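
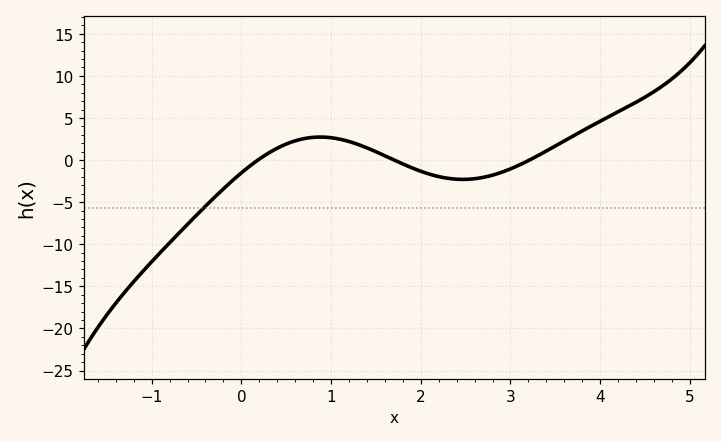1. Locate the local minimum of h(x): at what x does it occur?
2.47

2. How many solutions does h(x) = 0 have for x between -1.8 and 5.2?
3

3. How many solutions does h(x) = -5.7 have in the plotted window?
1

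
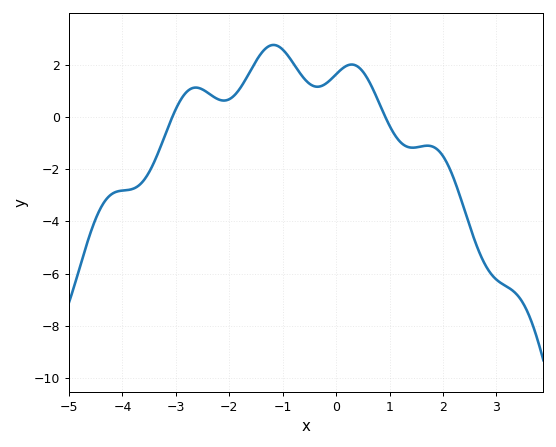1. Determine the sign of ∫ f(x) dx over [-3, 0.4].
positive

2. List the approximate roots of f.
-3.07, 0.92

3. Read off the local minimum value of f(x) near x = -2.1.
0.621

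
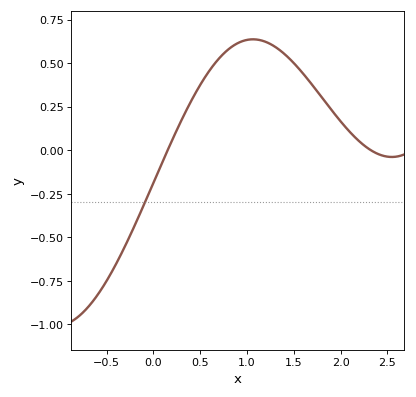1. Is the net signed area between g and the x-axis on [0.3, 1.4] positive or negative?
positive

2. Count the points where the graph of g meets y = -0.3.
1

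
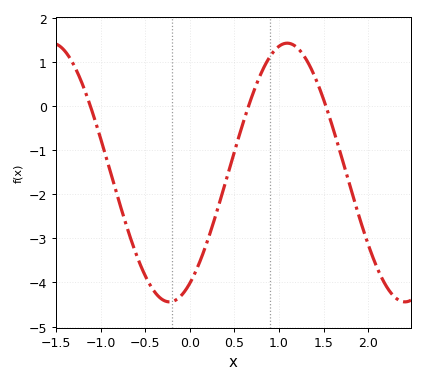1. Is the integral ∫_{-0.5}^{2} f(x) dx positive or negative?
negative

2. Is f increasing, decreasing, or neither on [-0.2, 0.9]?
increasing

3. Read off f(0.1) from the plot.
-3.6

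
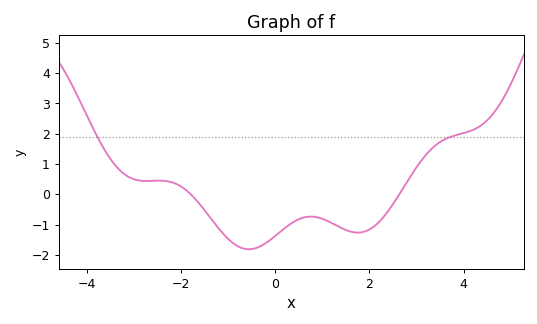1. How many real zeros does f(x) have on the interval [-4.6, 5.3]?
2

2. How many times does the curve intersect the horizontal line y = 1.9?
2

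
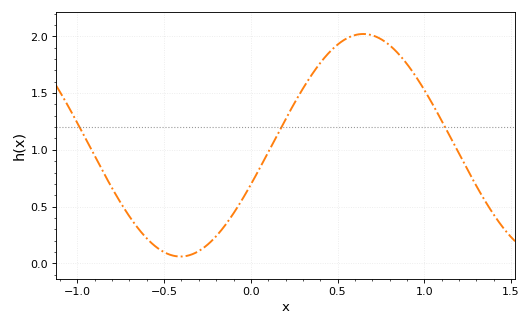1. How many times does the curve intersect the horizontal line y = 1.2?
3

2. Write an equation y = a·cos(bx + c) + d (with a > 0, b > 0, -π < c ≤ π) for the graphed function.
y = 0.98cos(2.98x - 1.93) + 1.04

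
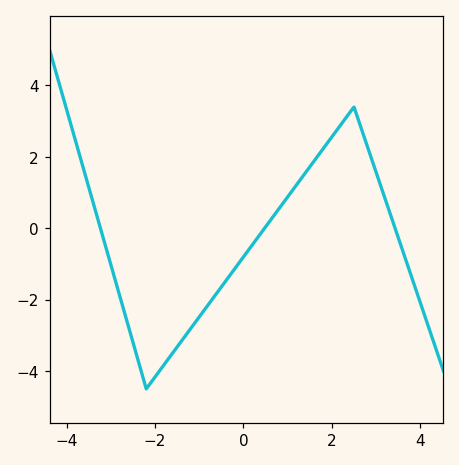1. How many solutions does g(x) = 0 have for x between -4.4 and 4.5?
3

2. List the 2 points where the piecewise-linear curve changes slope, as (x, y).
(-2.2, -4.5); (2.5, 3.4)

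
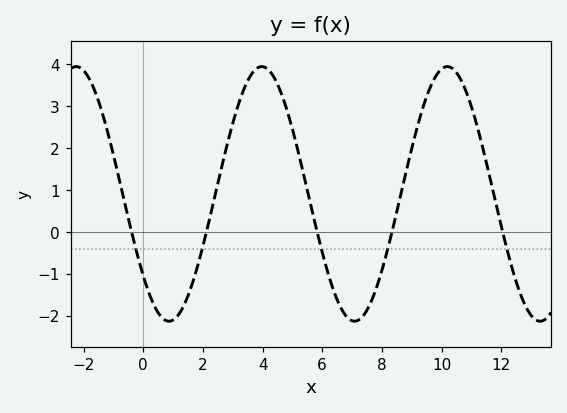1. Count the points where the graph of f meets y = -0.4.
5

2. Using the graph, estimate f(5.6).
0.691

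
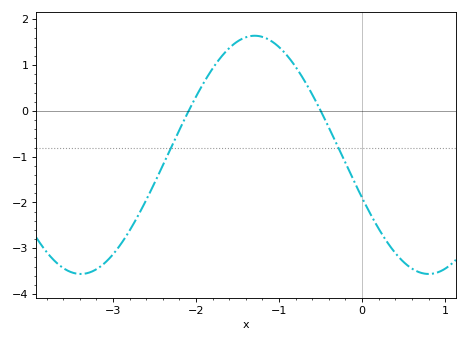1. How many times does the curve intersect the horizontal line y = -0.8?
2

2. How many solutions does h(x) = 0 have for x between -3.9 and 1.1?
2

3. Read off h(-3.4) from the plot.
-3.6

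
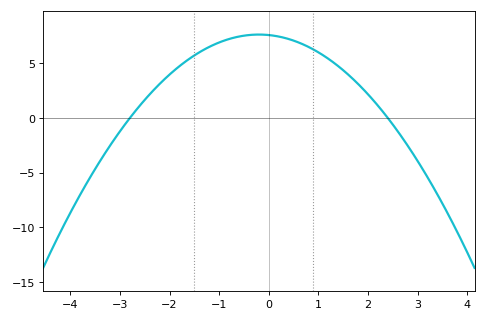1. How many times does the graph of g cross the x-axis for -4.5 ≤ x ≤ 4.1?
2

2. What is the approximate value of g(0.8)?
6.51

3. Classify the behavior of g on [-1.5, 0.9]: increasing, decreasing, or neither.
neither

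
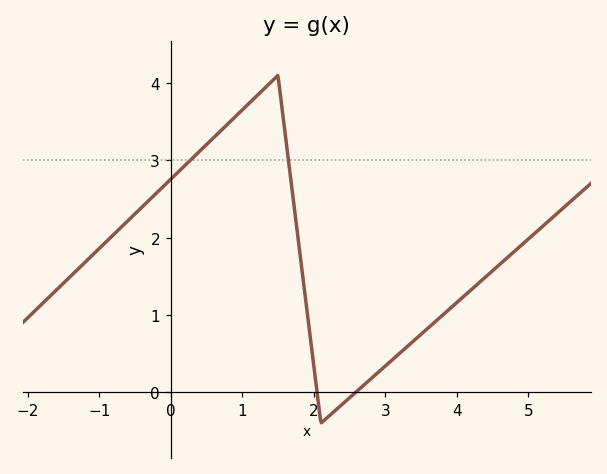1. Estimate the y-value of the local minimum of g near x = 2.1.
-0.4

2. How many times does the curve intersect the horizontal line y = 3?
2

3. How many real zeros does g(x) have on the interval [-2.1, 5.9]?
2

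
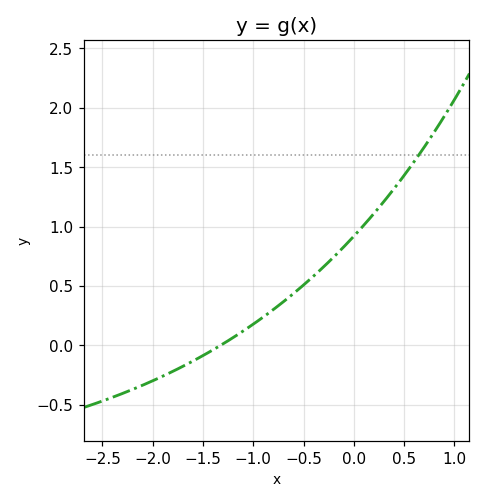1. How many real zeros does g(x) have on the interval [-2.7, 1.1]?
1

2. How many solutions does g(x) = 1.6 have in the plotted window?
1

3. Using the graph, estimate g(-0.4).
0.6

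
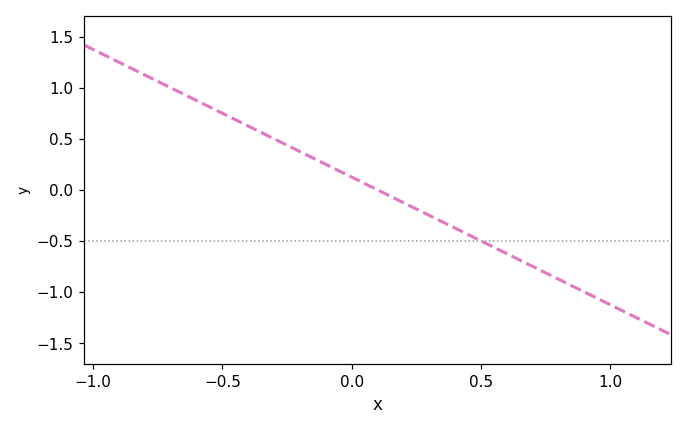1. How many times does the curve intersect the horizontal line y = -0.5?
1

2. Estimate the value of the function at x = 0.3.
-0.25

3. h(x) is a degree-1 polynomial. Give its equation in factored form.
y = -1.25(x - 0.1)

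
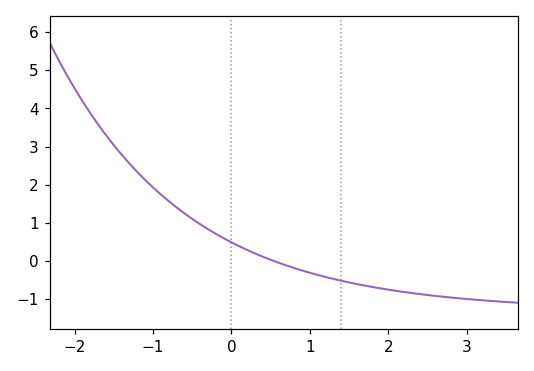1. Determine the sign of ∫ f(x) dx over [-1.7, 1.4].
positive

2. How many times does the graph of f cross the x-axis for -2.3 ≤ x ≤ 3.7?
1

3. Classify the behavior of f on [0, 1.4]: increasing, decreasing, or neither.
decreasing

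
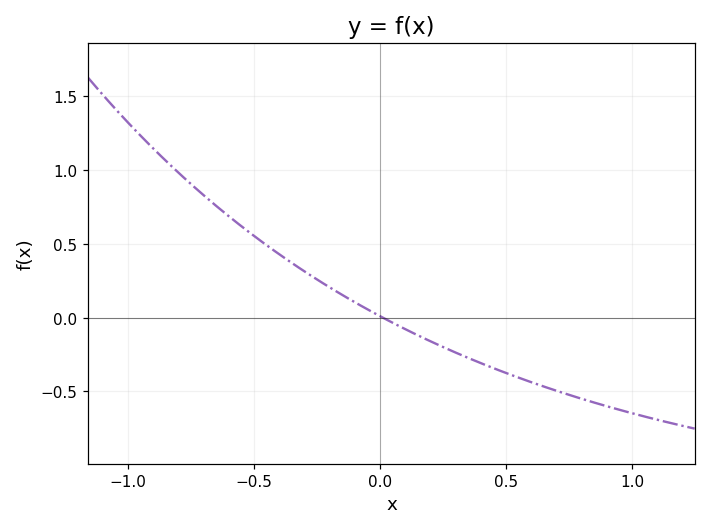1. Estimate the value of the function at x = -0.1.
0.104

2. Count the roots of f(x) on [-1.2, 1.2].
1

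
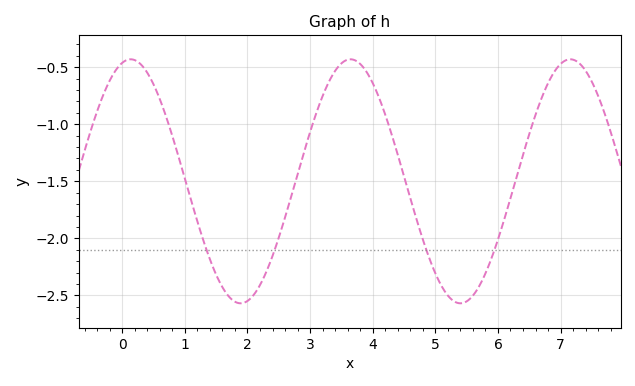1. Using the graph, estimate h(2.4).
-2.15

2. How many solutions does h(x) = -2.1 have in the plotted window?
4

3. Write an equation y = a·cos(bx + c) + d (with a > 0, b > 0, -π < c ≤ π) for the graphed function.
y = 1.07cos(1.8x - 0.24) - 1.5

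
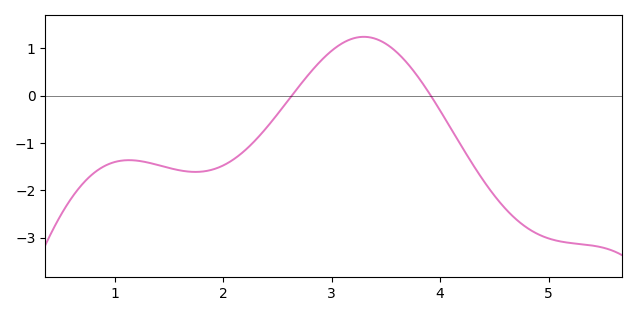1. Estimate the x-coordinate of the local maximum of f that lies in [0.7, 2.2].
1.1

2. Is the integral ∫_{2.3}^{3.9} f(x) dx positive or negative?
positive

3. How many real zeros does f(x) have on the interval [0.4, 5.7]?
2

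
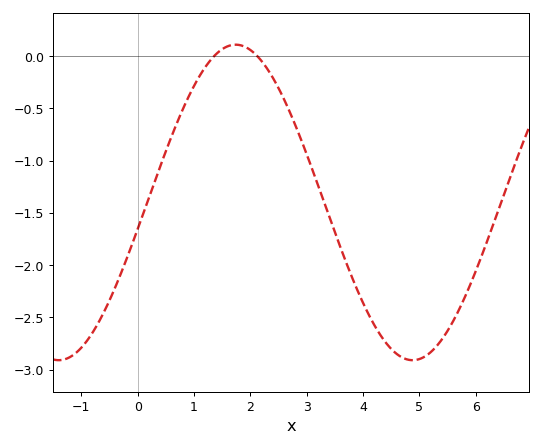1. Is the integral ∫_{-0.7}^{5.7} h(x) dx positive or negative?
negative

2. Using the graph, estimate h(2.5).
-0.3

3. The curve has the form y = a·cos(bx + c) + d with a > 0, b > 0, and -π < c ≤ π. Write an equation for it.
y = 1.51cos(1x - 1.7) - 1.4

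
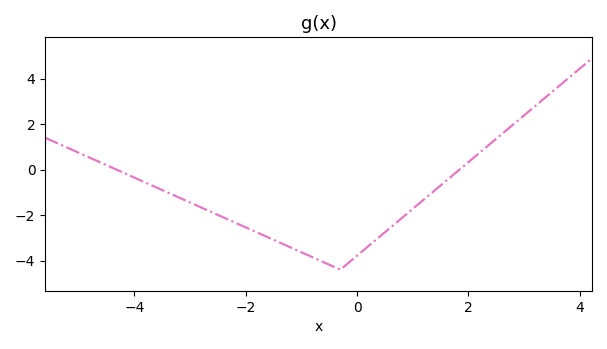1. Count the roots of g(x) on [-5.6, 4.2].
2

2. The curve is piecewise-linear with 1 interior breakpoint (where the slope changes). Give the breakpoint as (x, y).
(-0.3, -4.4)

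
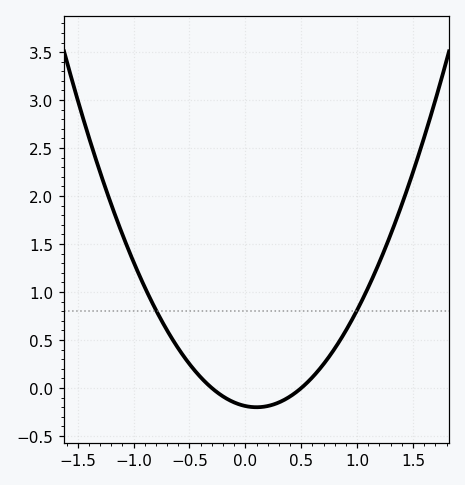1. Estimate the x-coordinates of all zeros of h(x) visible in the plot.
-0.3, 0.5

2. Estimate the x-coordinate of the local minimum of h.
0.1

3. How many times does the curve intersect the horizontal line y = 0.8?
2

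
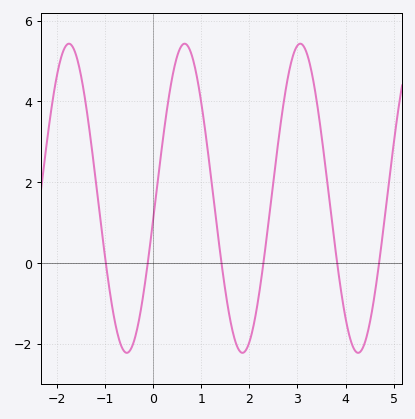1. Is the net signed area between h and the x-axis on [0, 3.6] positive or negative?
positive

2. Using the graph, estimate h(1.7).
-2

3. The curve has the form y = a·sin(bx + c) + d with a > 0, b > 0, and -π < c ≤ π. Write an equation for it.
y = 3.83sin(2.6x - 0.13) + 1.6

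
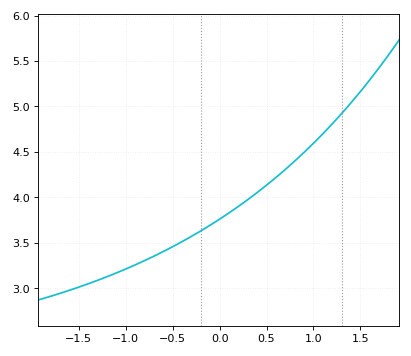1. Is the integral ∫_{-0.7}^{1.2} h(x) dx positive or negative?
positive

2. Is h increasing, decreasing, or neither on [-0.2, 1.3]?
increasing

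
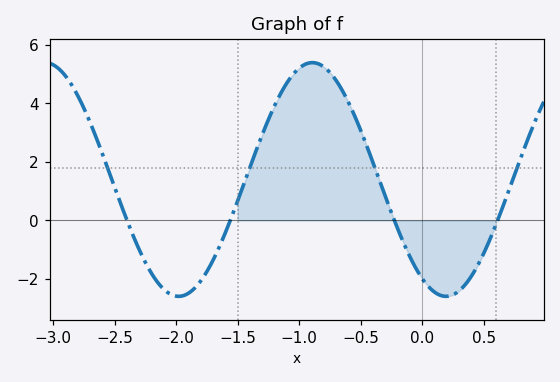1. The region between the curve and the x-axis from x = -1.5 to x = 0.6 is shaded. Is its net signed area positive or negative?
positive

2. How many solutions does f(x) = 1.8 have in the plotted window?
4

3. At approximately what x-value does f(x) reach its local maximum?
-0.9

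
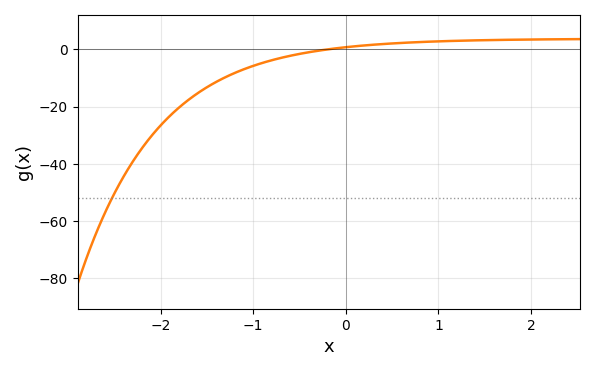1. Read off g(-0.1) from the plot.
0.383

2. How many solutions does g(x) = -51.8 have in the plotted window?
1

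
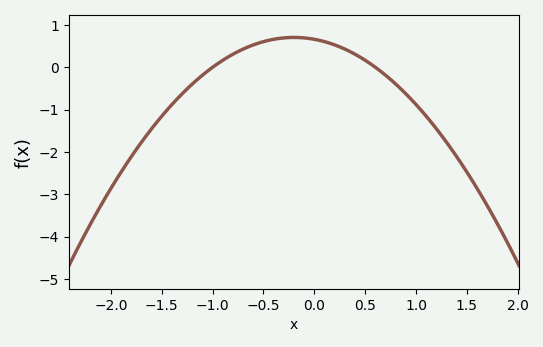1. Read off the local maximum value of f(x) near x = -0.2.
0.704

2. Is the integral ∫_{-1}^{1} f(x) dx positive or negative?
positive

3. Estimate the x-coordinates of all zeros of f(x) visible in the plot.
-1, 0.6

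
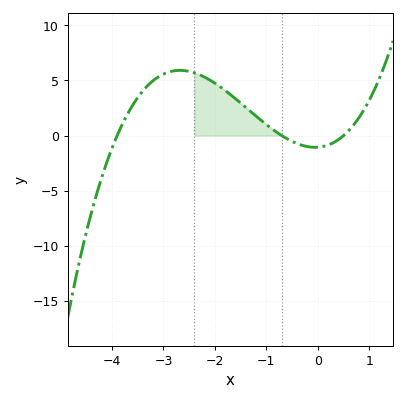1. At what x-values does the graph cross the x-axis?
-3.9, -0.7, 0.5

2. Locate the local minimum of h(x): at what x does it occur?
-0.052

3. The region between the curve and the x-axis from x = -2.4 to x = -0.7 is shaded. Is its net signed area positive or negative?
positive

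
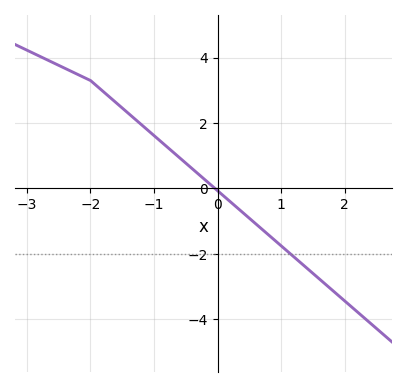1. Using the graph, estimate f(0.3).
-0.6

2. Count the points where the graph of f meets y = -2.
1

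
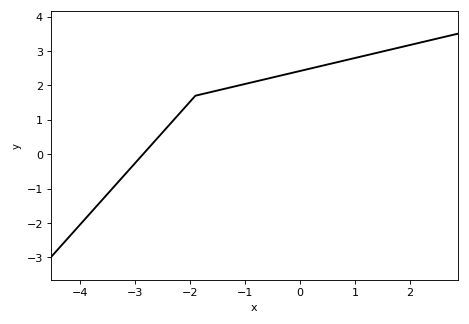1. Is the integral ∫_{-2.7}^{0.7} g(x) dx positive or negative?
positive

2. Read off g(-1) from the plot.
2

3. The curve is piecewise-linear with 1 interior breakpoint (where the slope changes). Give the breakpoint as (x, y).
(-1.9, 1.7)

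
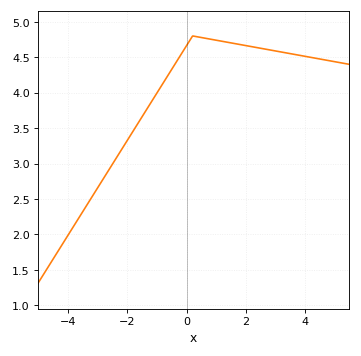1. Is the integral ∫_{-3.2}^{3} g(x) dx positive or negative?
positive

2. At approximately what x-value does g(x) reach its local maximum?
0.202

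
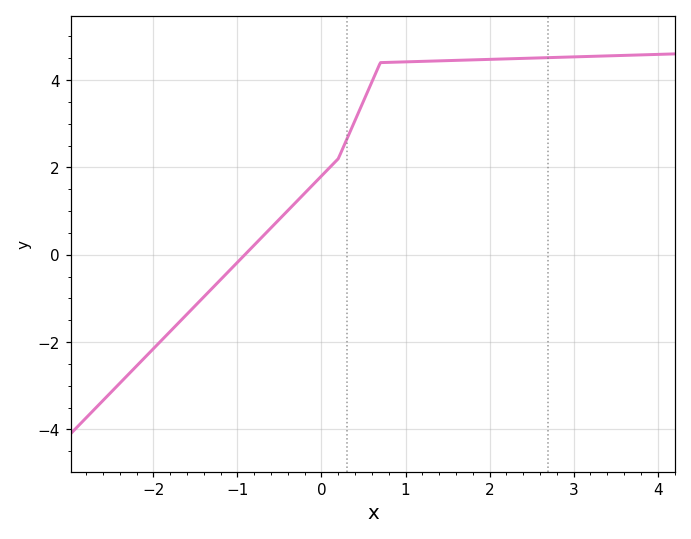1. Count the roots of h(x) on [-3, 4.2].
1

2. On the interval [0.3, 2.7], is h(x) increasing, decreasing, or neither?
increasing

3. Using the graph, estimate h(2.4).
4.4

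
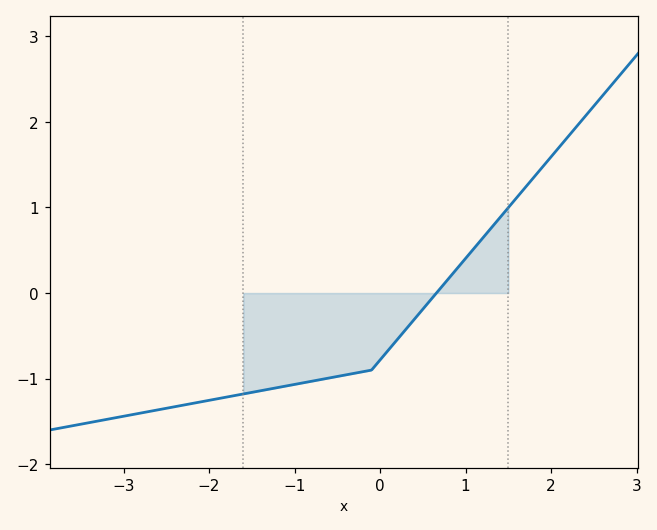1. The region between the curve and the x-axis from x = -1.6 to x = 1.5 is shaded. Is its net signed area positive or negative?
negative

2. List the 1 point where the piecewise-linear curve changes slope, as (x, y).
(-0.1, -0.9)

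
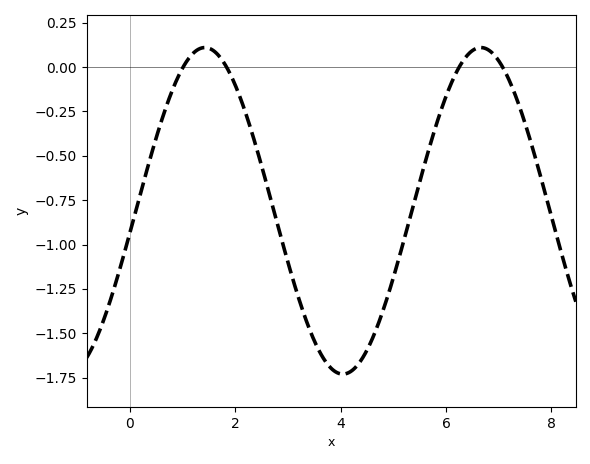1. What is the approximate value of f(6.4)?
0.05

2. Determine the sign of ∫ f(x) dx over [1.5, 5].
negative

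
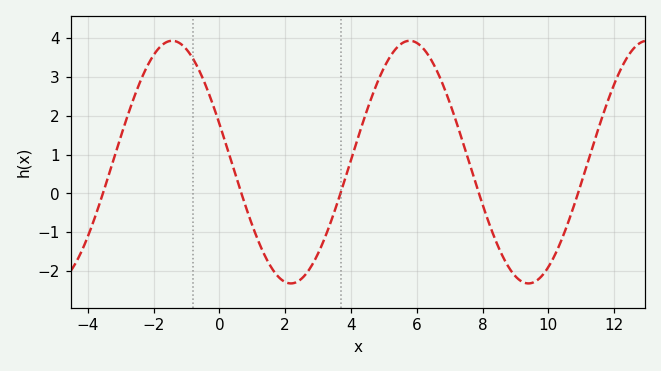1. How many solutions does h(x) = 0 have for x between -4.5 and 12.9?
5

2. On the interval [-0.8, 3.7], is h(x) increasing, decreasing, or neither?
neither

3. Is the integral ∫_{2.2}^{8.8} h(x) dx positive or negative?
positive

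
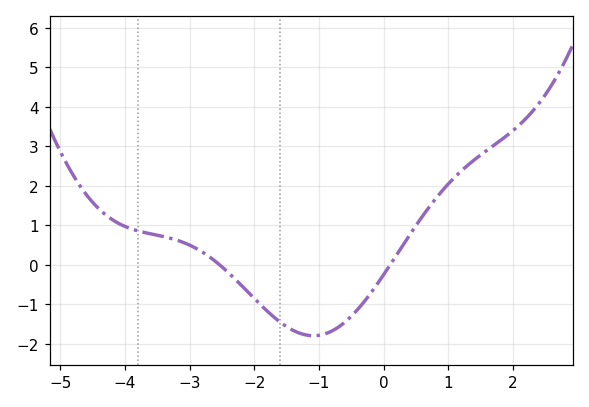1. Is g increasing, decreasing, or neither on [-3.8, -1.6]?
decreasing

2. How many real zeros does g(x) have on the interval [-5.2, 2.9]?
2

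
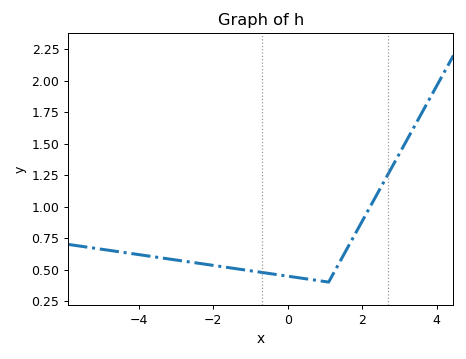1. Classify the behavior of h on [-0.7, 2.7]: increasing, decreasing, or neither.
neither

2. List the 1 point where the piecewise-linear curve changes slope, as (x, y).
(1.1, 0.4)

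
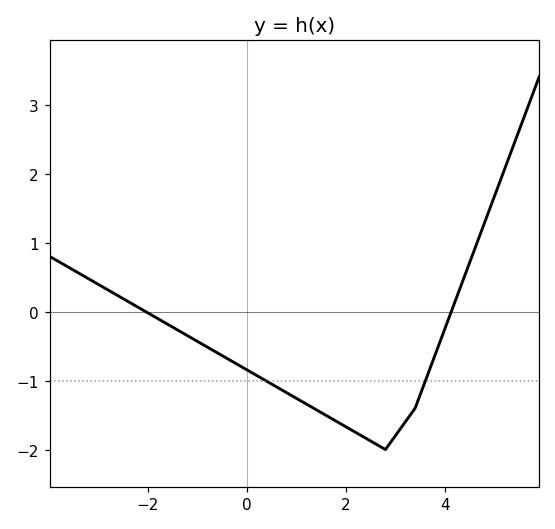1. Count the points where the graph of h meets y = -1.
2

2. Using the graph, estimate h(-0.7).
-0.6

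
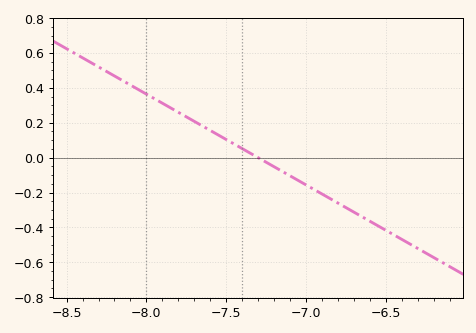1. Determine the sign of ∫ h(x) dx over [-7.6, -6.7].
negative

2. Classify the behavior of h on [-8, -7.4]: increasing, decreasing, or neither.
decreasing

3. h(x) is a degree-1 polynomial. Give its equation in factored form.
y = -0.52(x + 7.3)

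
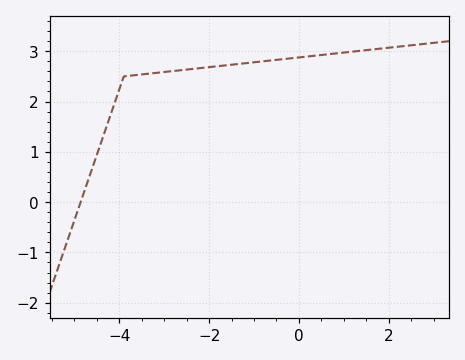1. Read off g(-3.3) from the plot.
2.6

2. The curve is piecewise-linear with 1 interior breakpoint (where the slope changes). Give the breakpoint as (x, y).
(-3.9, 2.5)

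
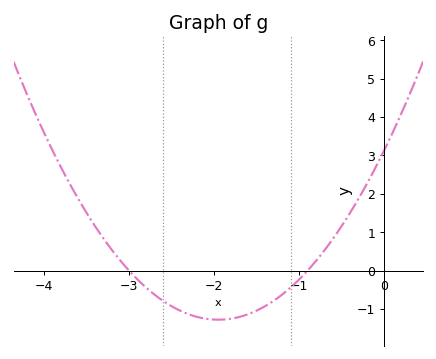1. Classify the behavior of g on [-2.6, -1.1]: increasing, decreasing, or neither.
neither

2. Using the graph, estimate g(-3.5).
1.51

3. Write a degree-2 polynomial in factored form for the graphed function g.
y = 1.16(x + 3)(x + 0.9)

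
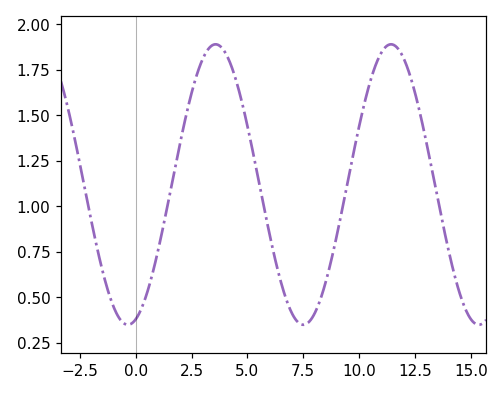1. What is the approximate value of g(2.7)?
1.7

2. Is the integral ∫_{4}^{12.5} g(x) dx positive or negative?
positive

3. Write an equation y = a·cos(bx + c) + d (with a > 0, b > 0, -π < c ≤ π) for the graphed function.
y = 0.77cos(0.8x - 2.9) + 1.12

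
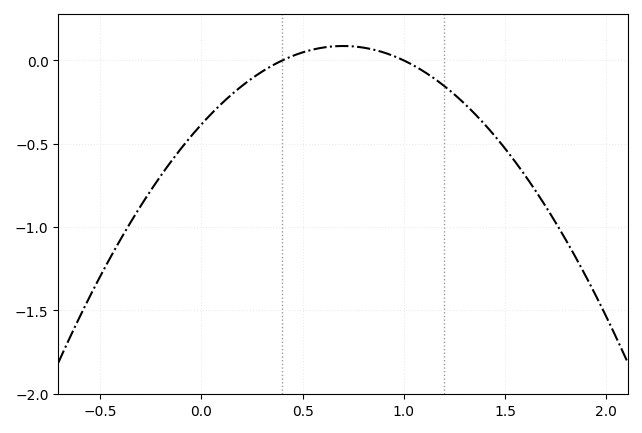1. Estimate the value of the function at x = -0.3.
-0.874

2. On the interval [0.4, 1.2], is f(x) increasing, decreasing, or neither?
neither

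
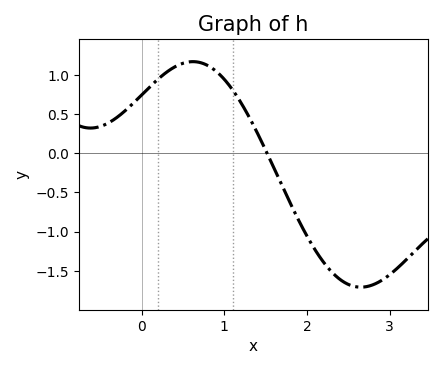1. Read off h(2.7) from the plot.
-1.71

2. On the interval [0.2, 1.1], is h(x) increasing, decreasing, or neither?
neither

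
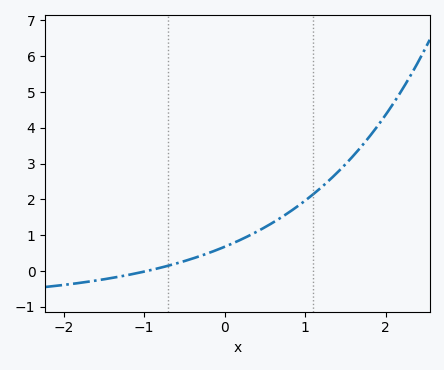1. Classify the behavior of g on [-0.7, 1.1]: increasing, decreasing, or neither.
increasing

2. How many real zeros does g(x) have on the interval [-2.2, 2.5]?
1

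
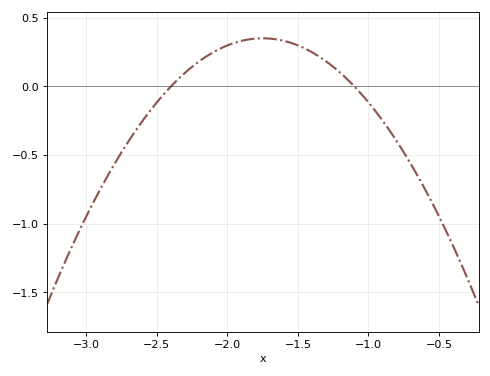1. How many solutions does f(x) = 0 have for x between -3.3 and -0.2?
2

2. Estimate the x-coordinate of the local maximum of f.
-1.75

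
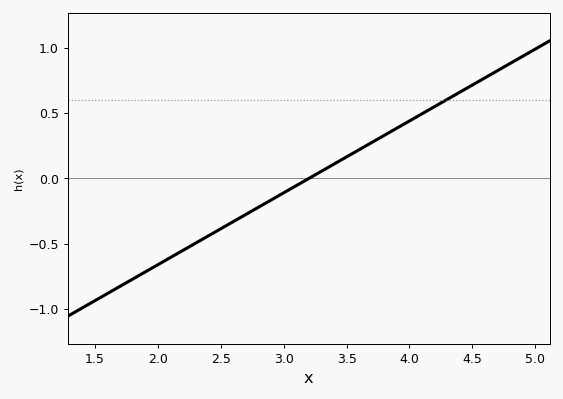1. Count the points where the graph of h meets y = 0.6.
1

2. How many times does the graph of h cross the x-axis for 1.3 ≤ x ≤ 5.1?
1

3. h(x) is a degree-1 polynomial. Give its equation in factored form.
y = 0.55(x - 3.2)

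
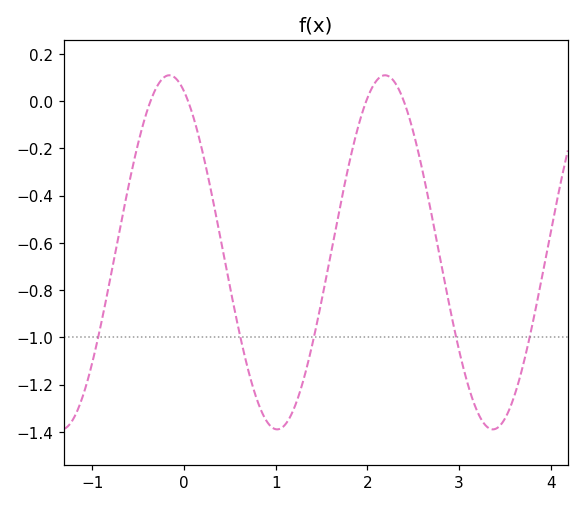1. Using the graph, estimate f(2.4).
-0.003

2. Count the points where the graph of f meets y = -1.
5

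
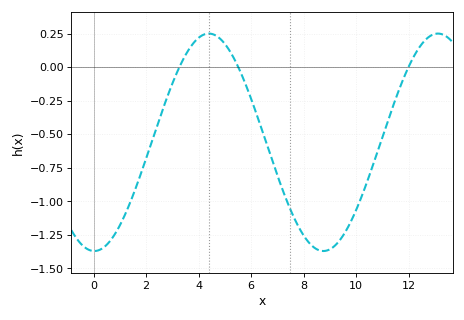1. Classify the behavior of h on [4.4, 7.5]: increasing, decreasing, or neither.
decreasing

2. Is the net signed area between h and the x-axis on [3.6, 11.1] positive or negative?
negative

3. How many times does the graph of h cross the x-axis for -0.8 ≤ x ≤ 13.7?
3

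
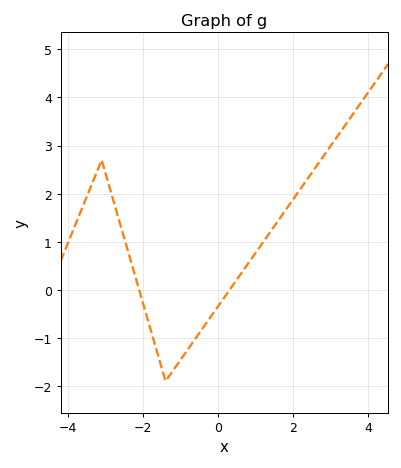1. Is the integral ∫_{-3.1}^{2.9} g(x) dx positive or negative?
positive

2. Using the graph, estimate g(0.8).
0.55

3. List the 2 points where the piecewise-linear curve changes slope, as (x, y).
(-3.1, 2.7); (-1.4, -1.9)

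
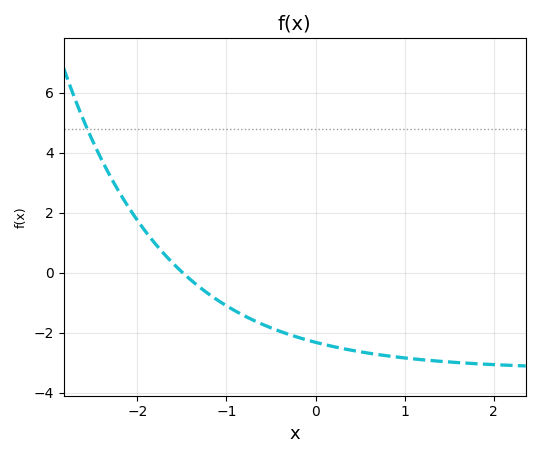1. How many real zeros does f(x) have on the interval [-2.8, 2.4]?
1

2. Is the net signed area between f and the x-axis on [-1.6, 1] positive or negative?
negative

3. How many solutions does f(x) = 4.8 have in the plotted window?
1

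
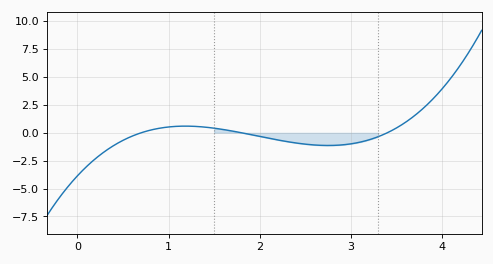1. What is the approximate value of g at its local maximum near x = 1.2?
0.6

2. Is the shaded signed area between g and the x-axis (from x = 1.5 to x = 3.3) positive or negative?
negative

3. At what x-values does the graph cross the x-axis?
0.7, 1.8, 3.4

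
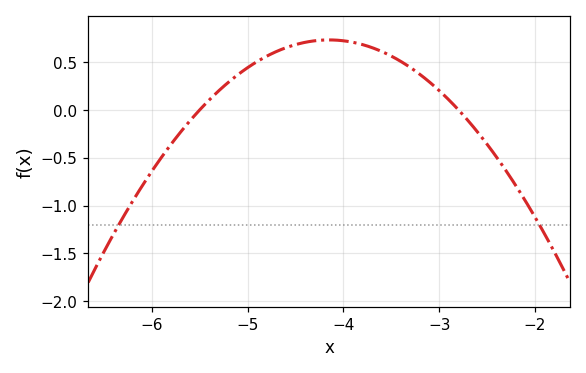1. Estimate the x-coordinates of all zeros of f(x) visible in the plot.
-5.5, -2.8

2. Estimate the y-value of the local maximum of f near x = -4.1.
0.75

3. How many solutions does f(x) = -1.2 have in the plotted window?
2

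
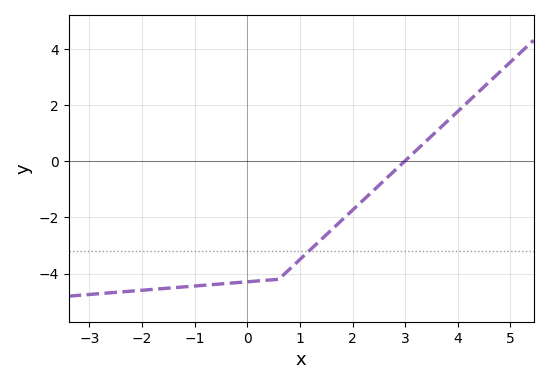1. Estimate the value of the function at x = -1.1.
-4.4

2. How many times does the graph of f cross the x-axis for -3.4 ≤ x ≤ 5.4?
1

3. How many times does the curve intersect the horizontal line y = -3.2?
1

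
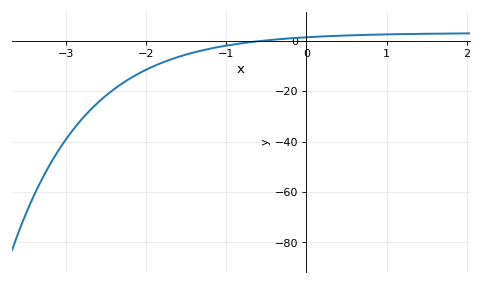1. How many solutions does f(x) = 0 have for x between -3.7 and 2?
1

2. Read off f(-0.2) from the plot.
0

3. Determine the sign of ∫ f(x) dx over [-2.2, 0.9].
negative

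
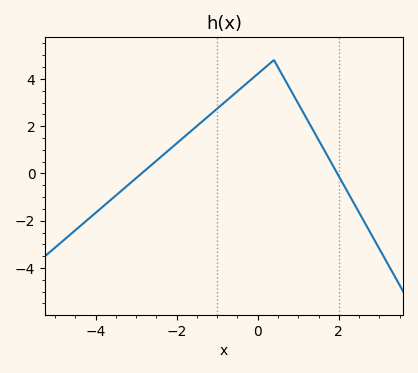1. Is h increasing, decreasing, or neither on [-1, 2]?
neither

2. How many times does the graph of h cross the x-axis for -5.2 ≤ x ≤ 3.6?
2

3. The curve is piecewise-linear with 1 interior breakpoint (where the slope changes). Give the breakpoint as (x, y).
(0.4, 4.8)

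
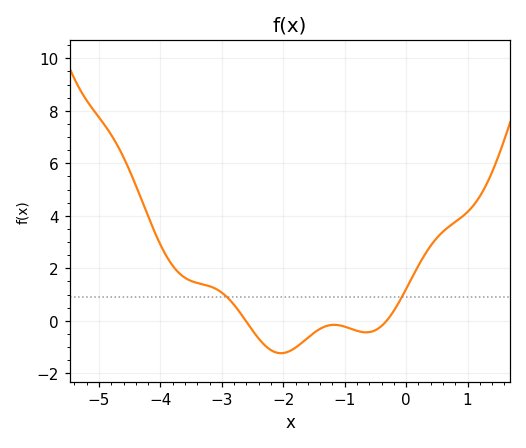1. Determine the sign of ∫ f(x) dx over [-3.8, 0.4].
positive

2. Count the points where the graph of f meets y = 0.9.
2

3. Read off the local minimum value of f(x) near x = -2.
-1.23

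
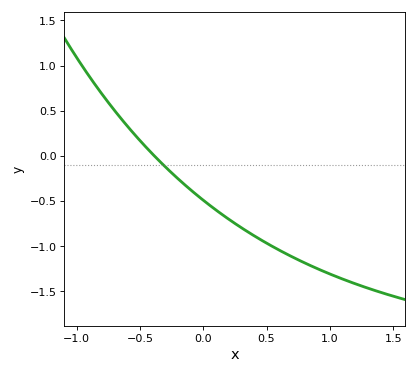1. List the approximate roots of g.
-0.4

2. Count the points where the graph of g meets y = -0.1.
1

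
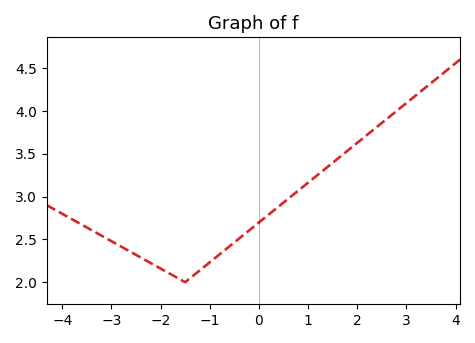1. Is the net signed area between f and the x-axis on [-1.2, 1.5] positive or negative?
positive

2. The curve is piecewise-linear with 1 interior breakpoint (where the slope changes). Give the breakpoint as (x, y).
(-1.5, 2)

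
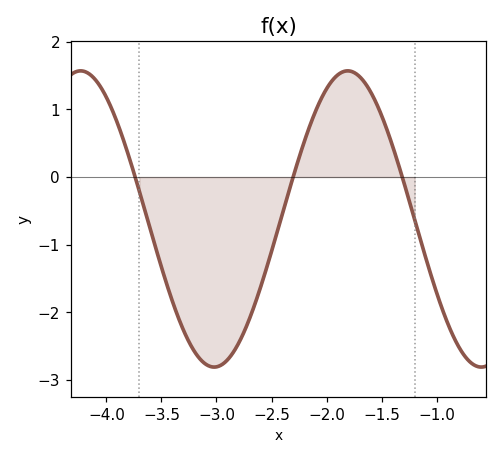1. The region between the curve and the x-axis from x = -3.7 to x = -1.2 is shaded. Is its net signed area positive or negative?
negative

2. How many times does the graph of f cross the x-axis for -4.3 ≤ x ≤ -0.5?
3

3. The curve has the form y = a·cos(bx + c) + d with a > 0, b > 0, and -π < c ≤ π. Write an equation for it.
y = 2.19cos(2.6x - 1.6) - 0.62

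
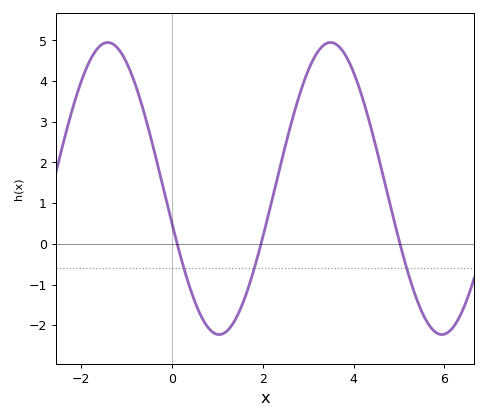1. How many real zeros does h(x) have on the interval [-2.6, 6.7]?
3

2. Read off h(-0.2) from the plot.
1.4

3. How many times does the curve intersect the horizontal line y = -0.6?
3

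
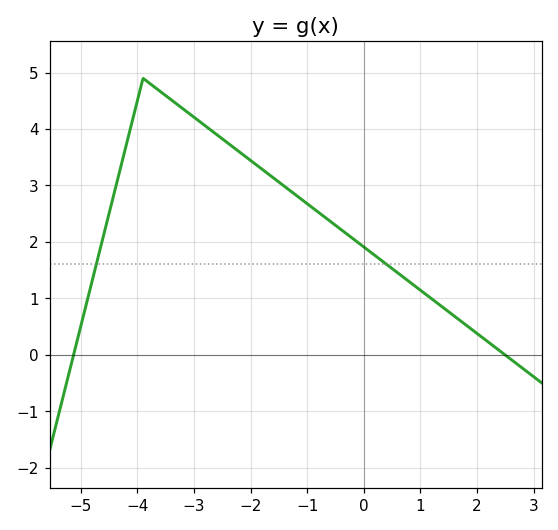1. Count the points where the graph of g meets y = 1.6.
2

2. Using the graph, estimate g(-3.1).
4.3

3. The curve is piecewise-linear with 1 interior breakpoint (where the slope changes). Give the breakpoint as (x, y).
(-3.9, 4.9)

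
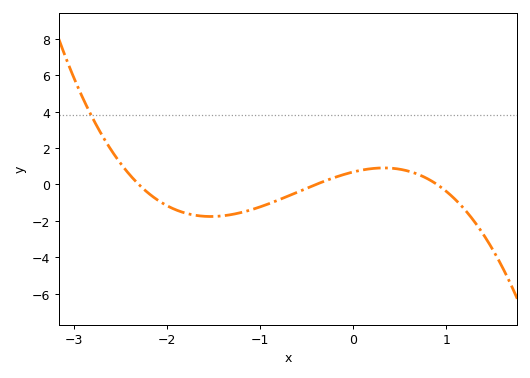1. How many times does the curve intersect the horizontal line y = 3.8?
1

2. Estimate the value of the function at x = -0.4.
0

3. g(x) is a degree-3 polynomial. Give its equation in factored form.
y = -0.83(x + 2.3)(x + 0.4)(x - 0.9)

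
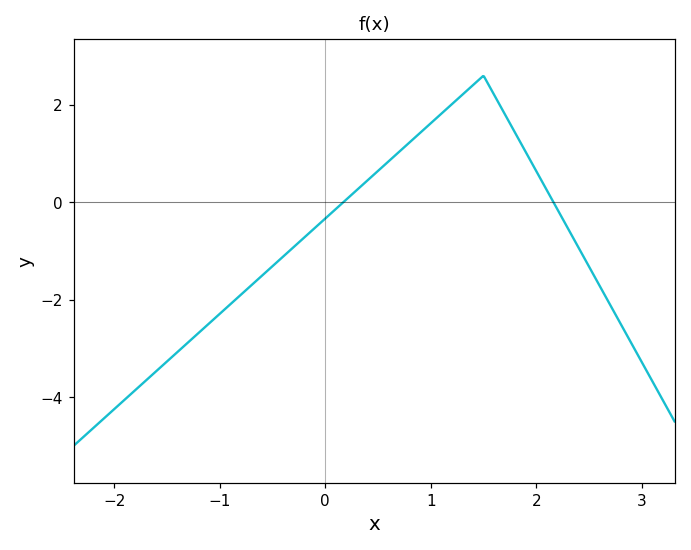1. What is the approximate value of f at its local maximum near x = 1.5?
2.6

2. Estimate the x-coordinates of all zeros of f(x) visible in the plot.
0.2, 2.2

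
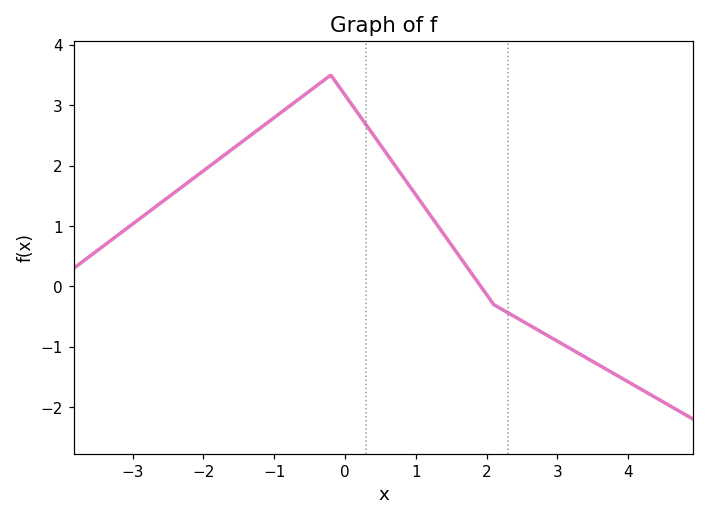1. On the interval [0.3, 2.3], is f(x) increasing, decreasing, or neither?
decreasing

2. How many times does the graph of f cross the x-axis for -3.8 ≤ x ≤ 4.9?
1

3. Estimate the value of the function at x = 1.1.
1.4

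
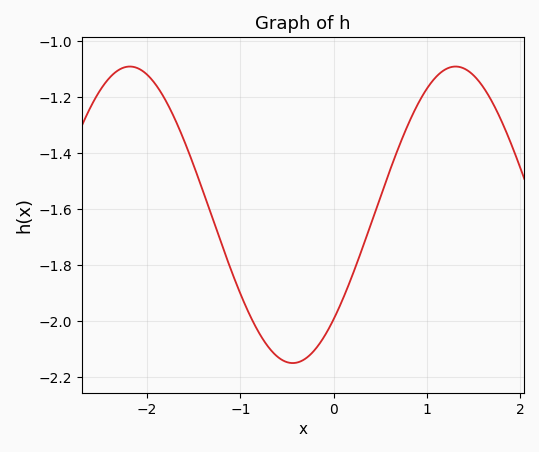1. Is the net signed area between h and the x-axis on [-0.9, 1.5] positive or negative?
negative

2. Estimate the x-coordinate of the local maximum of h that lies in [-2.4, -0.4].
-2.18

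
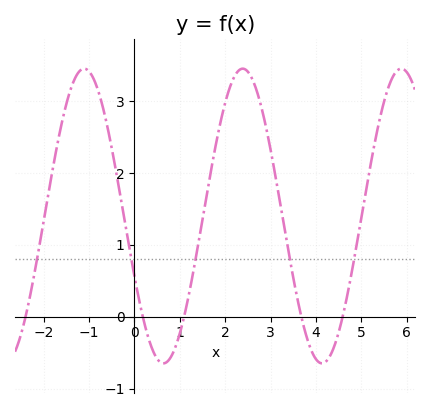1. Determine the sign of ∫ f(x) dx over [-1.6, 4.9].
positive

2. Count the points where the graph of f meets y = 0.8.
5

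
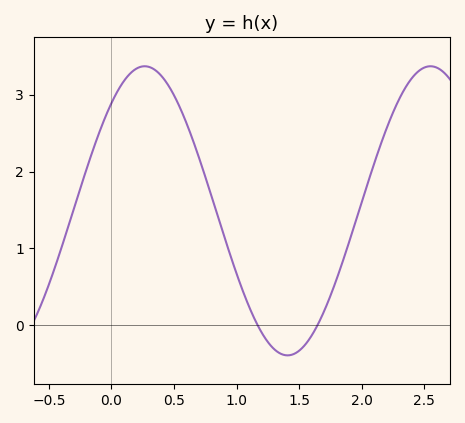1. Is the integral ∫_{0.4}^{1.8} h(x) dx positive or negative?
positive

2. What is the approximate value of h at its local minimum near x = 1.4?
-0.4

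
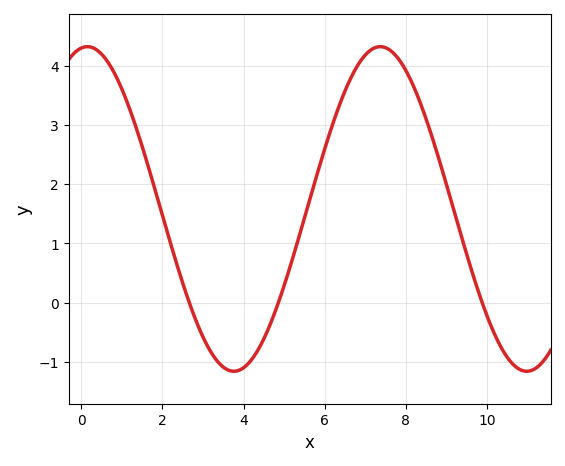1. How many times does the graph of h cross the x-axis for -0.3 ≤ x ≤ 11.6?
3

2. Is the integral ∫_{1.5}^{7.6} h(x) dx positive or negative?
positive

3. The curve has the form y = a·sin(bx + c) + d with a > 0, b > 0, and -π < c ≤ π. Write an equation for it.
y = 2.74sin(0.87x + 1.4) + 1.58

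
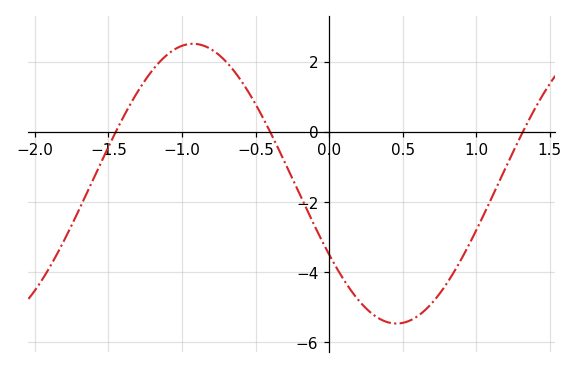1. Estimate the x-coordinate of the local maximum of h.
-0.925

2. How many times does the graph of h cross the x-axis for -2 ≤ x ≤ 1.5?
3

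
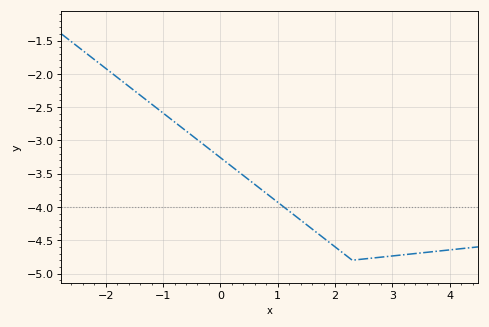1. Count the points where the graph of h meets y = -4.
1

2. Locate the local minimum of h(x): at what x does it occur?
2.3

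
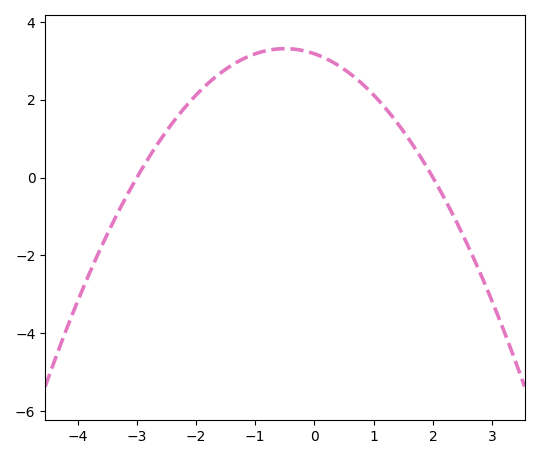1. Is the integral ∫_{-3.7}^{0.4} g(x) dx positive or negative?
positive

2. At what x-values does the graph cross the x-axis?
-3, 2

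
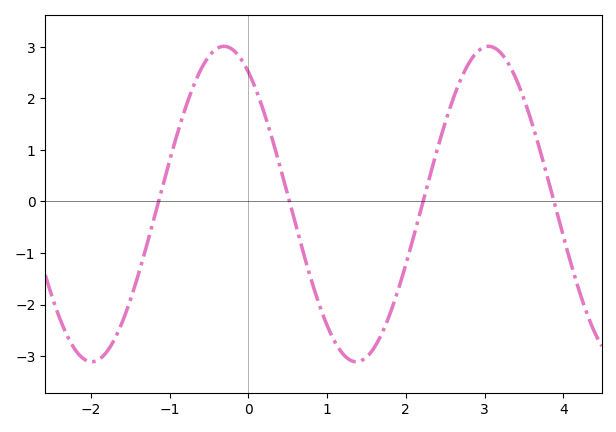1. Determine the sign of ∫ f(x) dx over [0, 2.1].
negative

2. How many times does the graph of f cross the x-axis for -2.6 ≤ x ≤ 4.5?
4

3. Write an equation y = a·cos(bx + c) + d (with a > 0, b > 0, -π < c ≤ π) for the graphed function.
y = 3.06cos(1.87x + 0.58) - 0.05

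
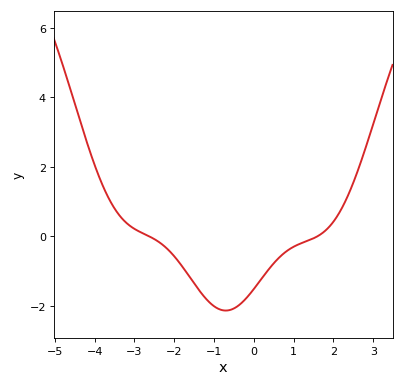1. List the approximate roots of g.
-2.62, 1.59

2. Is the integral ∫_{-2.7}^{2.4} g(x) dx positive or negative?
negative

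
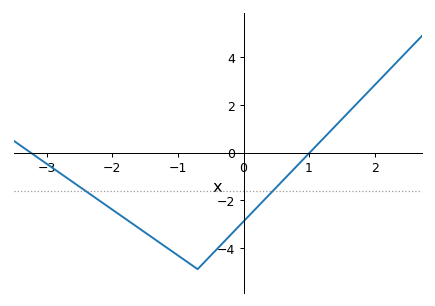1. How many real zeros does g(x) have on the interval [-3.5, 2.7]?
2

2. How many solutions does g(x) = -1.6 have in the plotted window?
2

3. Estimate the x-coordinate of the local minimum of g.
-0.701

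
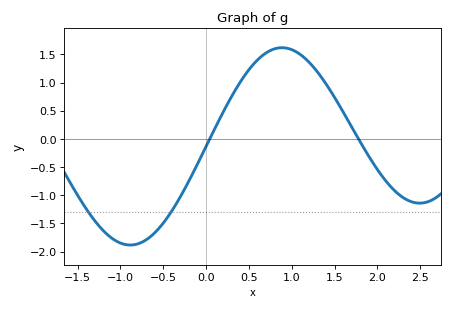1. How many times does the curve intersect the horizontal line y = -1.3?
2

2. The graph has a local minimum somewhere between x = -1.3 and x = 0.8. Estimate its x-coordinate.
-0.9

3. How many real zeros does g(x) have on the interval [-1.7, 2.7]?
2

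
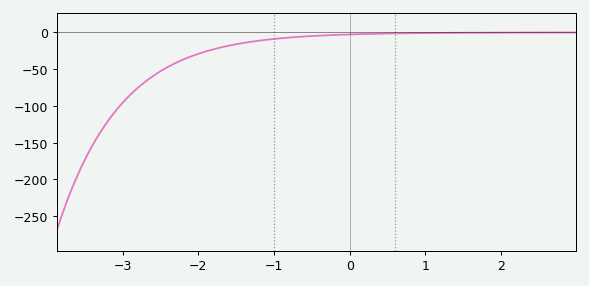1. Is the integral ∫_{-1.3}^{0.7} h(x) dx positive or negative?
negative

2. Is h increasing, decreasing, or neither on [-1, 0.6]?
increasing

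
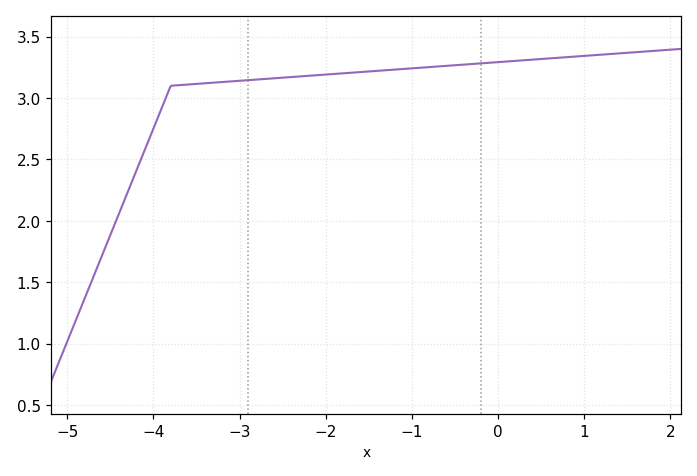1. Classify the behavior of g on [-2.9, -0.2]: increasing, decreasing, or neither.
increasing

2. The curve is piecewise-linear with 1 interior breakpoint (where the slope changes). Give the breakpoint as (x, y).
(-3.8, 3.1)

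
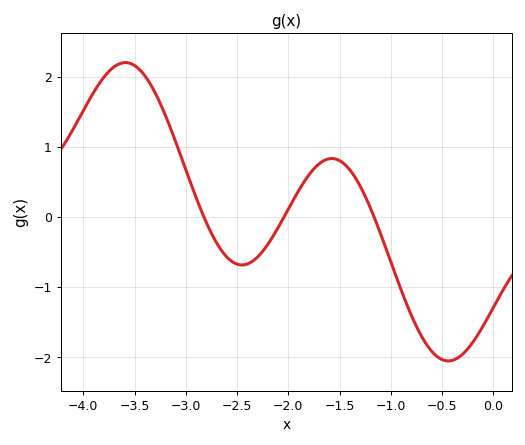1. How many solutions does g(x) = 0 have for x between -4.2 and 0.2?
3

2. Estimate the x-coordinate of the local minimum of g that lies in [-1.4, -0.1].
-0.4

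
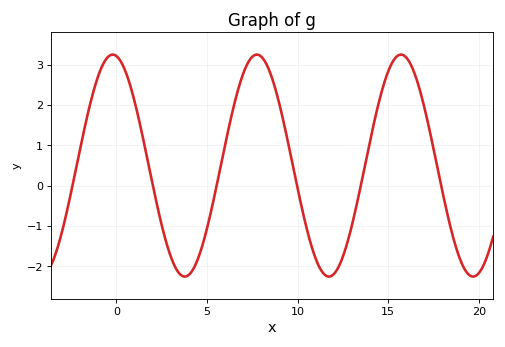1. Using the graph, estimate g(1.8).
0.469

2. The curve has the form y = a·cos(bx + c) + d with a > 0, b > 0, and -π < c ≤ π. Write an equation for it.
y = 2.75cos(0.79x + 0.16) + 0.5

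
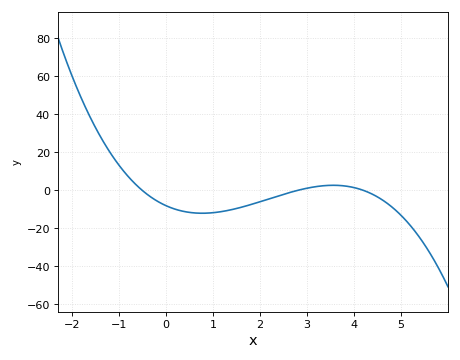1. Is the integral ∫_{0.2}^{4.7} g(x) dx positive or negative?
negative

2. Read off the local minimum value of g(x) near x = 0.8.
-12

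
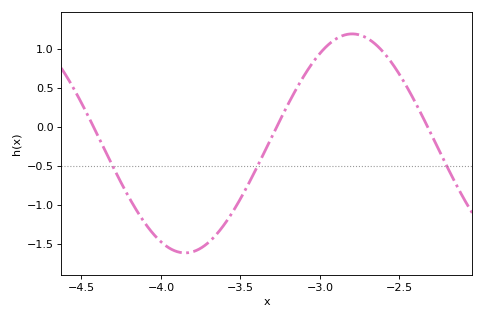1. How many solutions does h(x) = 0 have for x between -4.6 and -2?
3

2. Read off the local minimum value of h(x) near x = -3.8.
-1.6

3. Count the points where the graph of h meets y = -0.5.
3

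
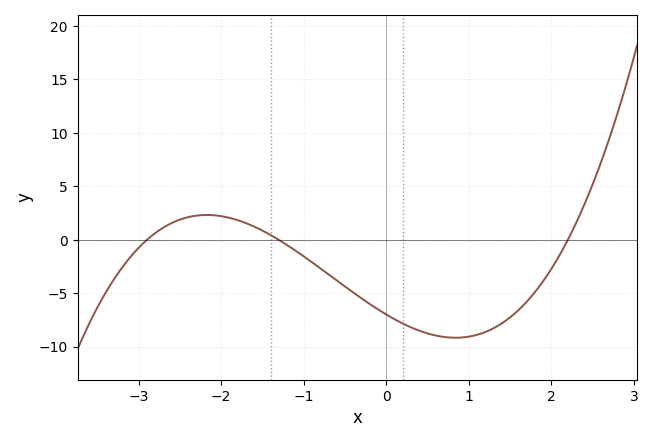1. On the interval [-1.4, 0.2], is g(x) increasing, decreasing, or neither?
decreasing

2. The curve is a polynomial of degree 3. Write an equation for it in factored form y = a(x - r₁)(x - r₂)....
y = 0.84(x + 2.9)(x + 1.3)(x - 2.2)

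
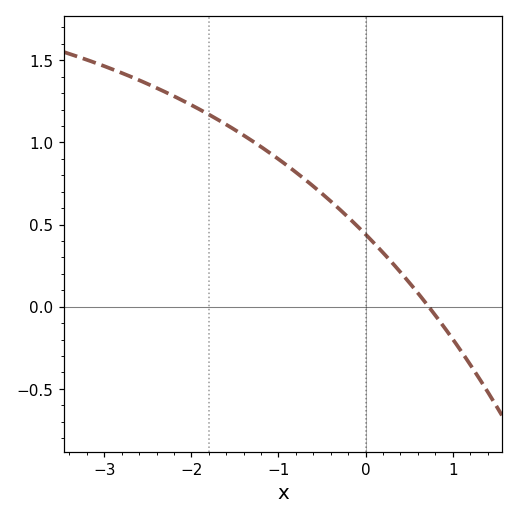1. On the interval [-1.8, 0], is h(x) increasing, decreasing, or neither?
decreasing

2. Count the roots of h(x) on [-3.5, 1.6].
1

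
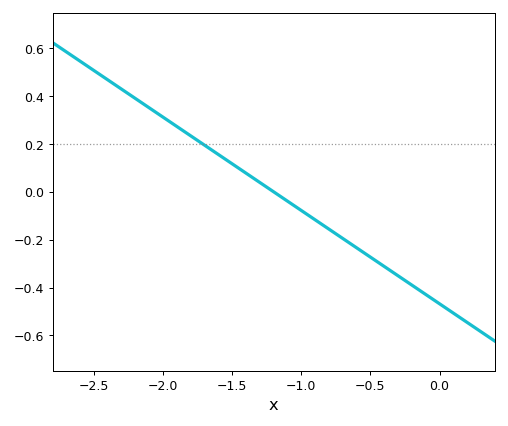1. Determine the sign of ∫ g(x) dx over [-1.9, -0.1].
negative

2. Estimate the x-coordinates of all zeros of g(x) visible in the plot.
-1.2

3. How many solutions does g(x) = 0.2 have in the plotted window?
1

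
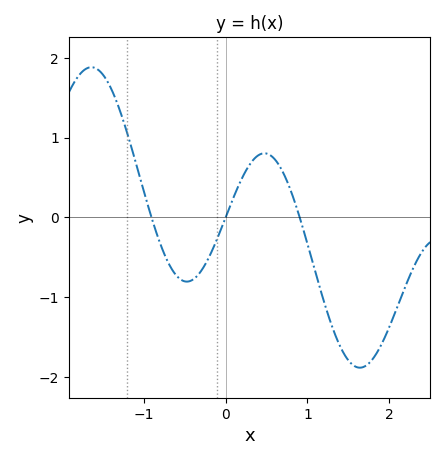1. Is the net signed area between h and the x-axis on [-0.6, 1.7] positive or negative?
negative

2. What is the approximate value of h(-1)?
0.3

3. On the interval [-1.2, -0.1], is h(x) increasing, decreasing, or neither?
neither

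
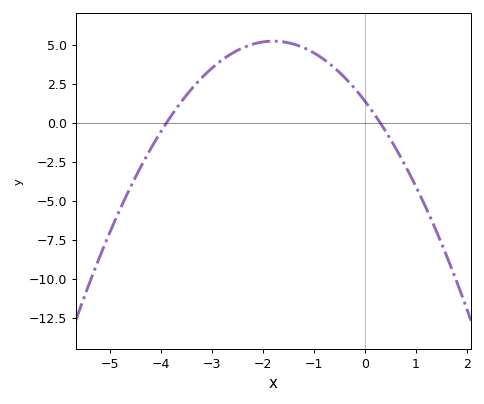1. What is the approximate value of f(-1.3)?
4.95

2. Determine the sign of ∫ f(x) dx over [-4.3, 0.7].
positive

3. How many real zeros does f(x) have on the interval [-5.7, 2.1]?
2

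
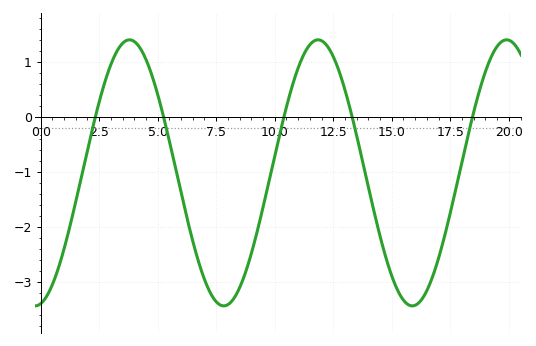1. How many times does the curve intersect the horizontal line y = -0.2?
5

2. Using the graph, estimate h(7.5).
-3.4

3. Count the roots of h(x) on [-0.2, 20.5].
5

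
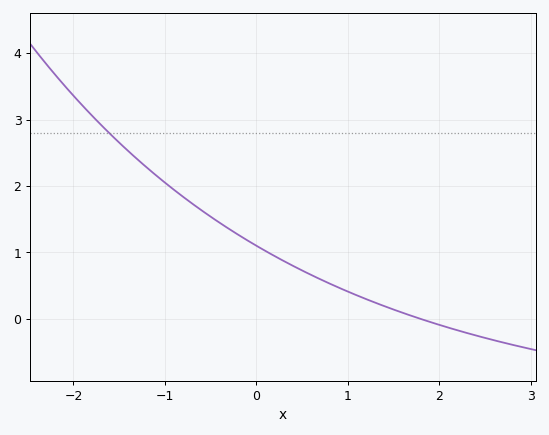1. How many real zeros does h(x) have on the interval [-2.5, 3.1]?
1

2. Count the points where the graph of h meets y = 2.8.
1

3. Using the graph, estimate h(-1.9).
3.21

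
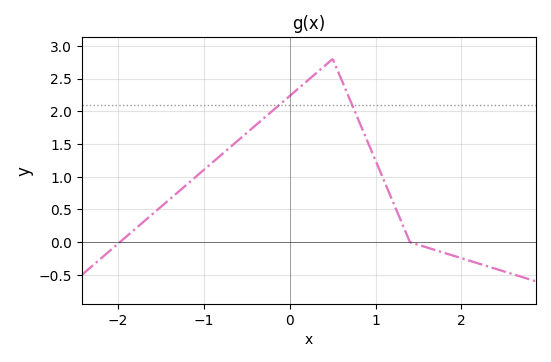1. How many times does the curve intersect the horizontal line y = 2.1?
2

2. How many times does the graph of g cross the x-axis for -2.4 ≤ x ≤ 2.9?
2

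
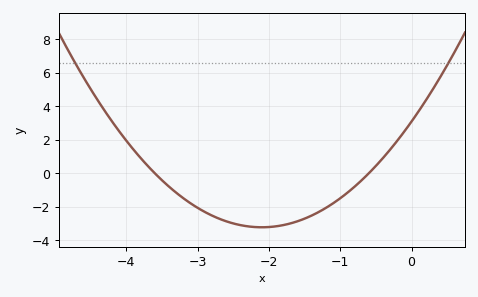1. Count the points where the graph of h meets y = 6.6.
2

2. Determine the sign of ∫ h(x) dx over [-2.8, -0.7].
negative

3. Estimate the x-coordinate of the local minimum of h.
-2.1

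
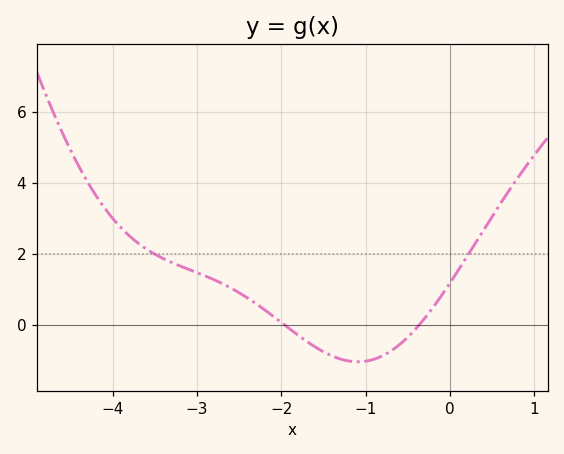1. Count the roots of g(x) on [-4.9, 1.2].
2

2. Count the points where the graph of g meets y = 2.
2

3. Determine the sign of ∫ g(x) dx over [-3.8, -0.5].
positive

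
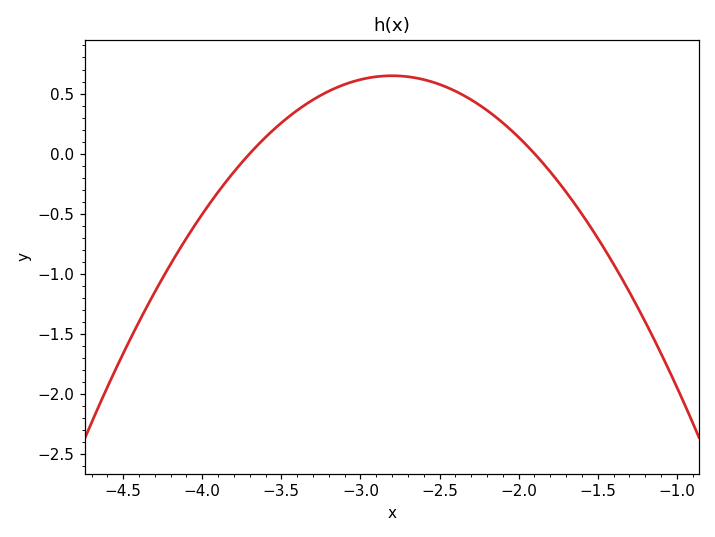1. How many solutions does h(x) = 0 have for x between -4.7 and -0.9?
2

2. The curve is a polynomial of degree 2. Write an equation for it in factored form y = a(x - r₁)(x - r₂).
y = -0.8(x + 3.7)(x + 1.9)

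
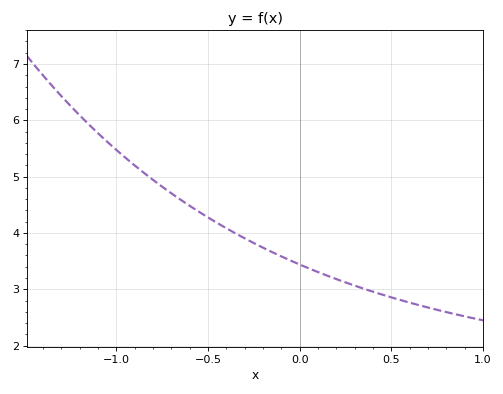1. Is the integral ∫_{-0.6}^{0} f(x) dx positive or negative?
positive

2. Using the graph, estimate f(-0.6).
4.48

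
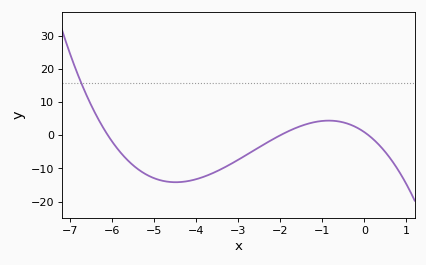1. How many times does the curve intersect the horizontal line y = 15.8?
1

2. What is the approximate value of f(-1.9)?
1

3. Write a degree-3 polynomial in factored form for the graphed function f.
y = -0.77(x + 6.1)(x + 2)(x - 0.1)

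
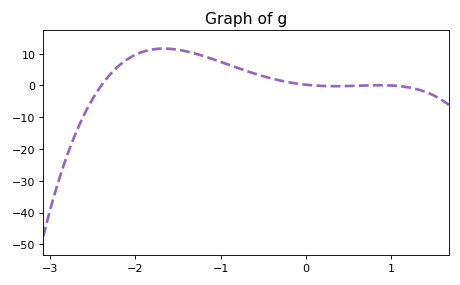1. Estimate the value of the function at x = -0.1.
1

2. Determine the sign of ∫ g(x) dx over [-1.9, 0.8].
positive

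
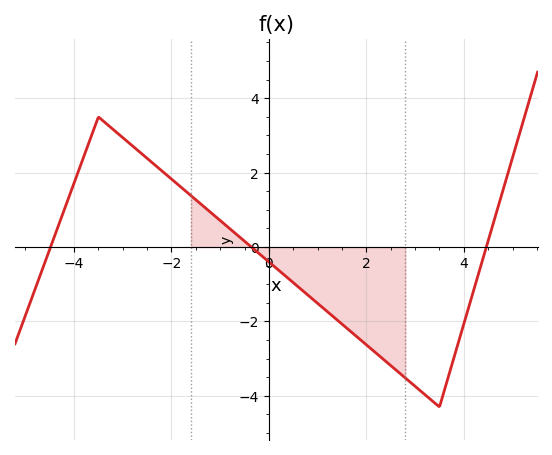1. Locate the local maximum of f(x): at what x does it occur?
-3.5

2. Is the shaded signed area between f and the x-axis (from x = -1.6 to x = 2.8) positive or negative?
negative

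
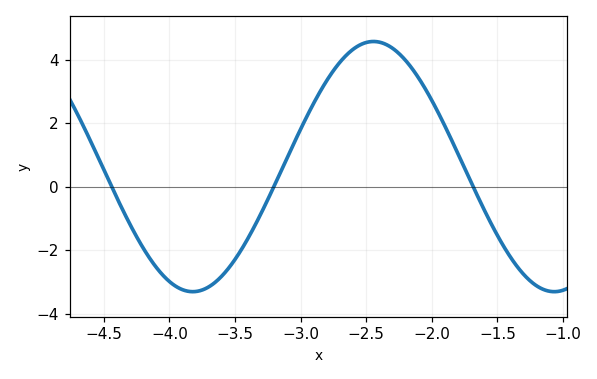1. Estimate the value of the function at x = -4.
-2.99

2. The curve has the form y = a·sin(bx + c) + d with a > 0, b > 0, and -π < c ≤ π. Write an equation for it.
y = 3.94sin(2.28x + 0.862) + 0.63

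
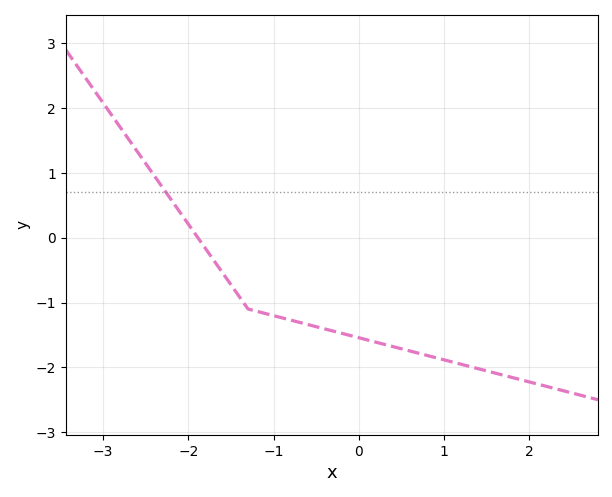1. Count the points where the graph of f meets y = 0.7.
1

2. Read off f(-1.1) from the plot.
-1.2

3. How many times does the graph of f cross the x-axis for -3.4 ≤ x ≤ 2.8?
1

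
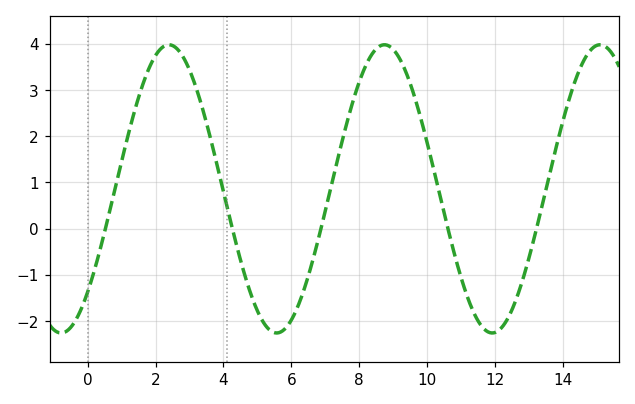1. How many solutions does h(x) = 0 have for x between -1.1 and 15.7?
5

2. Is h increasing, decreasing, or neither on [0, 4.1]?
neither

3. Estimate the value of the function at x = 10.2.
1.25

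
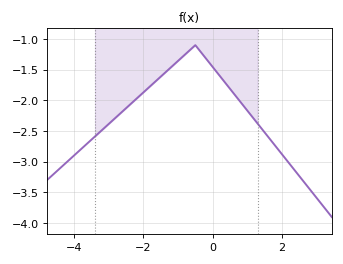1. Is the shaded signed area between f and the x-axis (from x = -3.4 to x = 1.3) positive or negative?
negative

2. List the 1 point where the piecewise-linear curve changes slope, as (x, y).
(-0.5, -1.1)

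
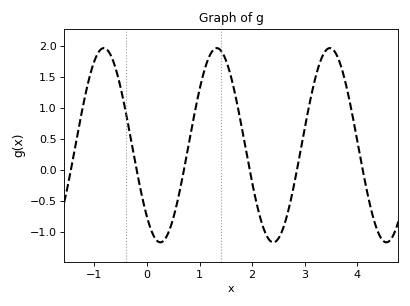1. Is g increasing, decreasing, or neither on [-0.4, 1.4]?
neither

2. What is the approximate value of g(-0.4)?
0.915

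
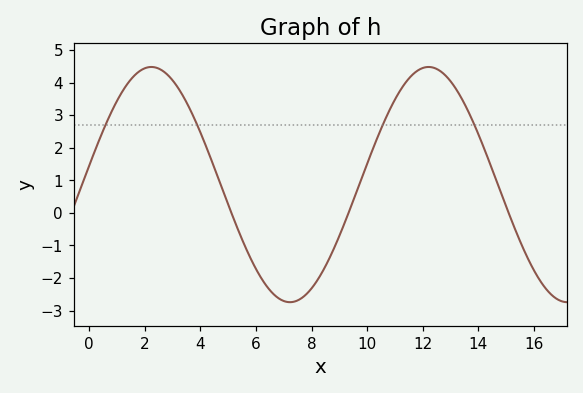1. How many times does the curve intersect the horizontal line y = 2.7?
4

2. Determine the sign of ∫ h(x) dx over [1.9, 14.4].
positive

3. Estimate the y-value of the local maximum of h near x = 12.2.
4.48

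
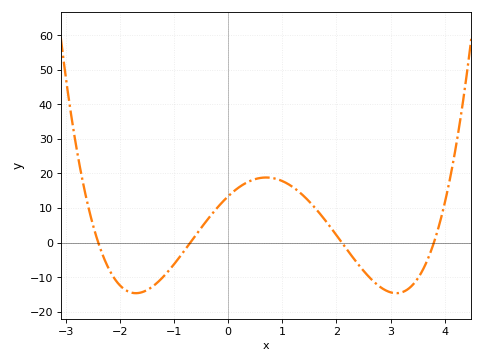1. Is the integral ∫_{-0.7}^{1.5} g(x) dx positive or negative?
positive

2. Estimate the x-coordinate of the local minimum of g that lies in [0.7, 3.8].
3.11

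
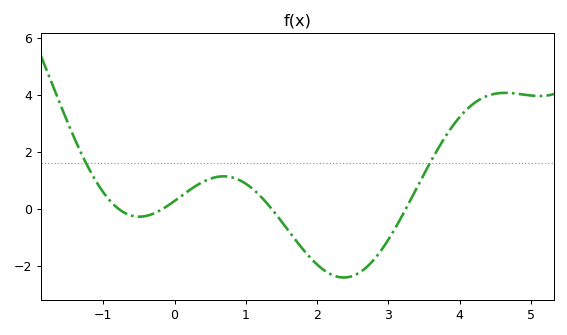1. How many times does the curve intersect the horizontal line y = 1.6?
2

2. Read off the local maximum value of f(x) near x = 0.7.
1.2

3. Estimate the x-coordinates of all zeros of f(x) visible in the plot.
-0.8, -0.2, 1.4, 3.2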